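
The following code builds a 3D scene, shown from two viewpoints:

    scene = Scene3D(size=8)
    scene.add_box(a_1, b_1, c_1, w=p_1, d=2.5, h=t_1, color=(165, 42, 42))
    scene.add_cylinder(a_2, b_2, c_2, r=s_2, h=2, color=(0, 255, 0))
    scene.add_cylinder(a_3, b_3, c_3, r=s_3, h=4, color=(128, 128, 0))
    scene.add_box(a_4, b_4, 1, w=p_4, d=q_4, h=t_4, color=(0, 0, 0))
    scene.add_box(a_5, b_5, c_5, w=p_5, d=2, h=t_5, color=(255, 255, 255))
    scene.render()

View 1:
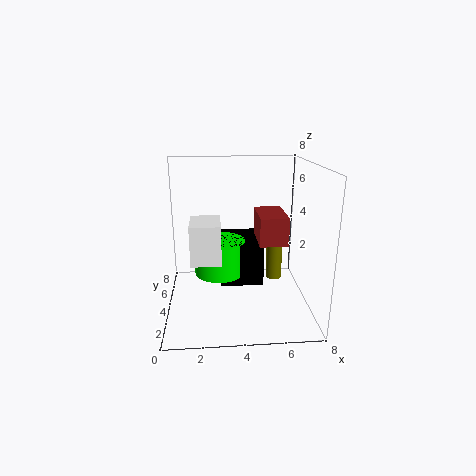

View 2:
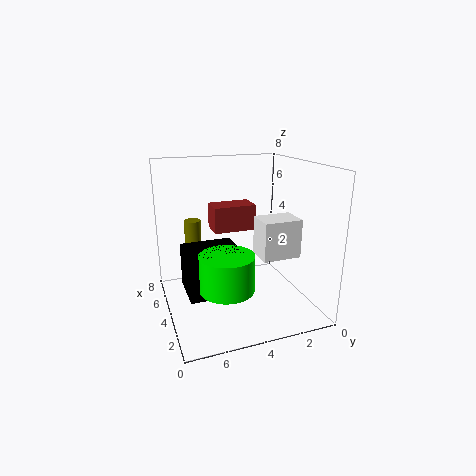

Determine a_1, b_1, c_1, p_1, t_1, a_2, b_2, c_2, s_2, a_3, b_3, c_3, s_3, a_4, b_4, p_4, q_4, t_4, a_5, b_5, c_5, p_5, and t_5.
a_1 = 5
b_1 = 2.5
c_1 = 4
p_1 = 1.5
t_1 = 1.5
a_2 = 3
b_2 = 5
c_2 = 1.5
s_2 = 1.5
a_3 = 6.5
b_3 = 6
c_3 = 0.5
s_3 = 0.5
a_4 = 3
b_4 = 4
p_4 = 2.5
q_4 = 3
t_4 = 2.5
a_5 = 1.5
b_5 = 1.5
c_5 = 3.5
p_5 = 1.5
t_5 = 2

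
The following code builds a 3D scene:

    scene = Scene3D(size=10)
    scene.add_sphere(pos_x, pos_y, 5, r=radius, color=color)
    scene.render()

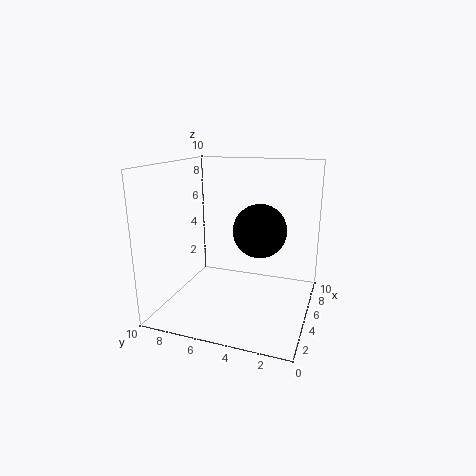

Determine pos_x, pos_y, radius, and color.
pos_x = 7; pos_y = 4; radius = 2; color = 'black'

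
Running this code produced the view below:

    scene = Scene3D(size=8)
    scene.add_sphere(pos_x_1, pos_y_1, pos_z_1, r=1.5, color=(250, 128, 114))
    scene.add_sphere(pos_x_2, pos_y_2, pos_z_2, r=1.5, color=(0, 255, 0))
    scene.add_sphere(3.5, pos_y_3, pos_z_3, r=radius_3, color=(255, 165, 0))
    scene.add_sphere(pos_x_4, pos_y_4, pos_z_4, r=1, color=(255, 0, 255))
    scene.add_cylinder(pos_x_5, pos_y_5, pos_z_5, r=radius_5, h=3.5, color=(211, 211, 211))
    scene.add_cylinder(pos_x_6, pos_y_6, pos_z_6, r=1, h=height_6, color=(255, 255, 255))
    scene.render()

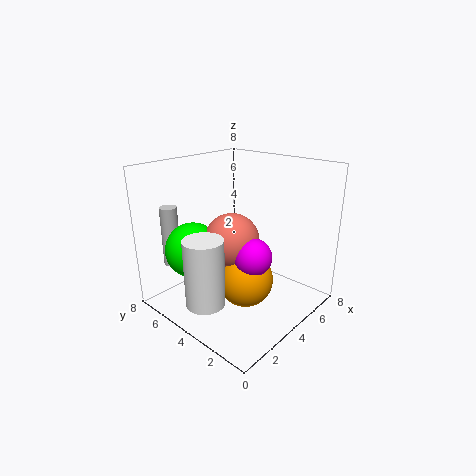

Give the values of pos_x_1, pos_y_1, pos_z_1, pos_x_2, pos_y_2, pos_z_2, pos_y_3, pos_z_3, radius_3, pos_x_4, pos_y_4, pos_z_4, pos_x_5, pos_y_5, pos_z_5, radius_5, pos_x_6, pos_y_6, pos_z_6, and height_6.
pos_x_1 = 3.5; pos_y_1 = 4; pos_z_1 = 4; pos_x_2 = 2; pos_y_2 = 5.5; pos_z_2 = 3.5; pos_y_3 = 3; pos_z_3 = 2; radius_3 = 1.5; pos_x_4 = 3.5; pos_y_4 = 2.5; pos_z_4 = 3.5; pos_x_5 = 2; pos_y_5 = 7.5; pos_z_5 = 2; radius_5 = 0.5; pos_x_6 = 1; pos_y_6 = 3.5; pos_z_6 = 1.5; height_6 = 3.5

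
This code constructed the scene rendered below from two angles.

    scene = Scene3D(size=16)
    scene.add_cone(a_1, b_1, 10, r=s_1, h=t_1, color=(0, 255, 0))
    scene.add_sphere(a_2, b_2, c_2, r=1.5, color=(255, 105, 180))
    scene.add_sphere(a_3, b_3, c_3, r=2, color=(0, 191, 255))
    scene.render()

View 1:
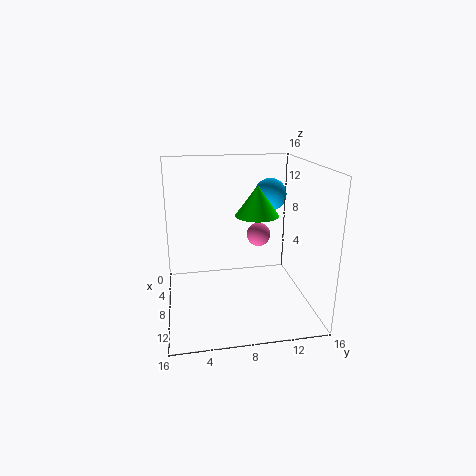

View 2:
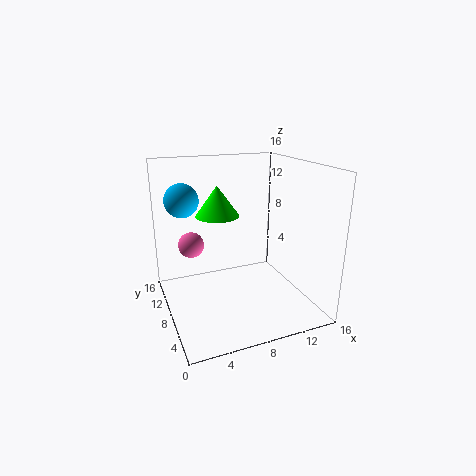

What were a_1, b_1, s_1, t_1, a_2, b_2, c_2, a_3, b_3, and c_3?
a_1 = 6.5; b_1 = 10.5; s_1 = 2.5; t_1 = 3.5; a_2 = 3.5; b_2 = 11.5; c_2 = 6.5; a_3 = 3; b_3 = 13; c_3 = 11.5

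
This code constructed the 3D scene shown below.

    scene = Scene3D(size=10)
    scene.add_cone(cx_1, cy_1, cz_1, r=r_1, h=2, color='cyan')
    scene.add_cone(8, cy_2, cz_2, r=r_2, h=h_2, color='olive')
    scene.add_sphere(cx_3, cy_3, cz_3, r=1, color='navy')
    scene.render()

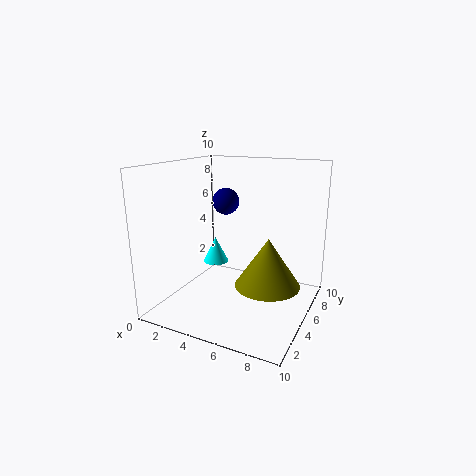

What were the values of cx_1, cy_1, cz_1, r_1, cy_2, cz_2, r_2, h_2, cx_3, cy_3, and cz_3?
cx_1 = 2, cy_1 = 7, cz_1 = 2, r_1 = 1, cy_2 = 3, cz_2 = 3, r_2 = 2, h_2 = 3, cx_3 = 3, cy_3 = 7, cz_3 = 7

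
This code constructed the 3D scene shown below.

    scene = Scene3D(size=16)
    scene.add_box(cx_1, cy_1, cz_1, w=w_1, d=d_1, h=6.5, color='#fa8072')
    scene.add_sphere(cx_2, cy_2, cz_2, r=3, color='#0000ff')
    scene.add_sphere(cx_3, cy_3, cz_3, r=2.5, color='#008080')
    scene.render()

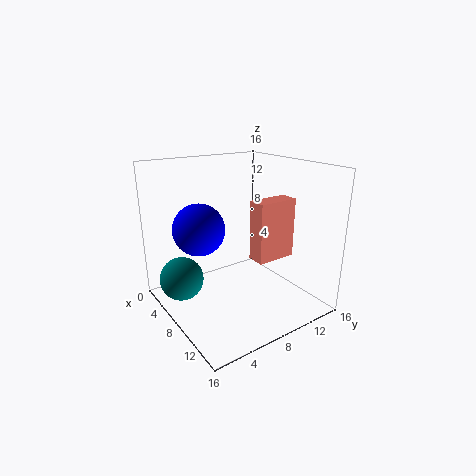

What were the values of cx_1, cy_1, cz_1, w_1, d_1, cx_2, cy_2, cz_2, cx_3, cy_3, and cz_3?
cx_1 = 9.5; cy_1 = 8.5; cz_1 = 6; w_1 = 2; d_1 = 4.5; cx_2 = 4.5; cy_2 = 5; cz_2 = 8.5; cx_3 = 4.5; cy_3 = 2.5; cz_3 = 3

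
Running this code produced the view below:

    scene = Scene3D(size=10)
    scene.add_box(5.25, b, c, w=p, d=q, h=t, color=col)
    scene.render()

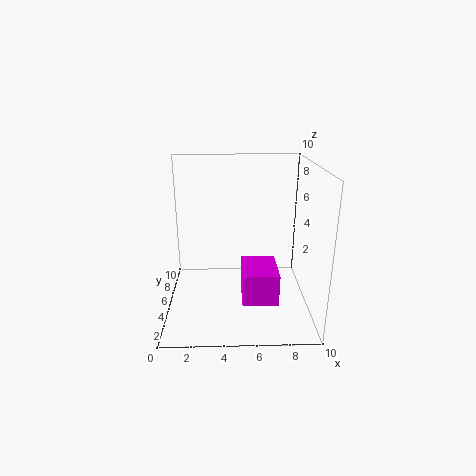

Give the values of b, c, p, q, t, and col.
b = 3
c = 0.75
p = 2.5
q = 3.25
t = 2.25
col = 'magenta'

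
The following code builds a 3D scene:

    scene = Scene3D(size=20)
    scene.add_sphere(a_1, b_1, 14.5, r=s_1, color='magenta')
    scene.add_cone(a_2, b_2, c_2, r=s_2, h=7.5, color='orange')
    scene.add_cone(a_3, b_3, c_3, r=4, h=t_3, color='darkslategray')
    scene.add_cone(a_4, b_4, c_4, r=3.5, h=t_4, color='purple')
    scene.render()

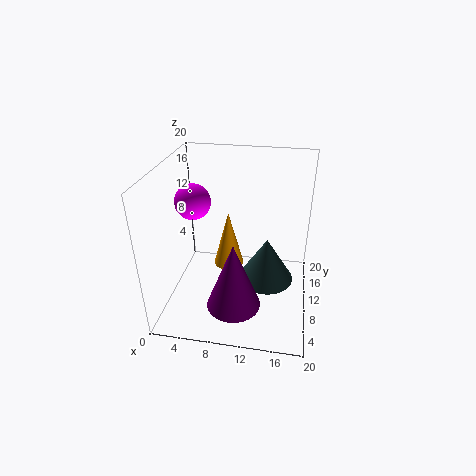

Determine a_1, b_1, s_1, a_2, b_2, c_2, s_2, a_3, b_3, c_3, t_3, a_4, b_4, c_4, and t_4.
a_1 = 3.5; b_1 = 11; s_1 = 2.5; a_2 = 9; b_2 = 8.5; c_2 = 7; s_2 = 2; a_3 = 14; b_3 = 11; c_3 = 3; t_3 = 6.5; a_4 = 10.5; b_4 = 4; c_4 = 3.5; t_4 = 9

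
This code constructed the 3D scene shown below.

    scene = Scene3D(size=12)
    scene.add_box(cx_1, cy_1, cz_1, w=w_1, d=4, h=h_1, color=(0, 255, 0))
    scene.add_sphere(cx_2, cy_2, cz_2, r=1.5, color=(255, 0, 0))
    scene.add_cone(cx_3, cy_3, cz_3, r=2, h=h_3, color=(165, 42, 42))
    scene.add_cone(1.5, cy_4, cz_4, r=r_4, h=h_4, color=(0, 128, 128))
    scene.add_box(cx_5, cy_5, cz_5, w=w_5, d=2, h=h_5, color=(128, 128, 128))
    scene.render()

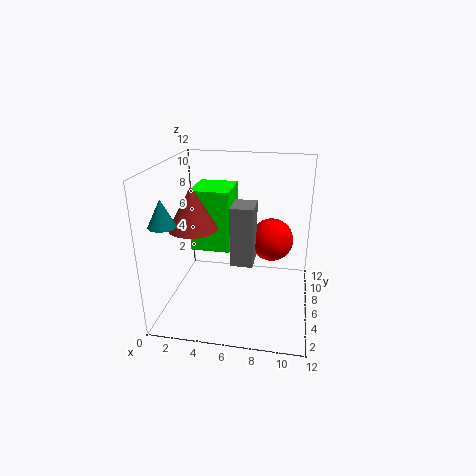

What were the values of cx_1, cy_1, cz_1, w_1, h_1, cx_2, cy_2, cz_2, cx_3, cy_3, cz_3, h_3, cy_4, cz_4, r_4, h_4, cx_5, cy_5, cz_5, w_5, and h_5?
cx_1 = 1.5, cy_1 = 7, cz_1 = 4, w_1 = 3.5, h_1 = 5.5, cx_2 = 9, cy_2 = 3, cz_2 = 7.5, cx_3 = 2.5, cy_3 = 5, cz_3 = 7, h_3 = 3.5, cy_4 = 1.5, cz_4 = 8.5, r_4 = 1, h_4 = 2, cx_5 = 6.5, cy_5 = 0.5, cz_5 = 6.5, w_5 = 1.5, h_5 = 4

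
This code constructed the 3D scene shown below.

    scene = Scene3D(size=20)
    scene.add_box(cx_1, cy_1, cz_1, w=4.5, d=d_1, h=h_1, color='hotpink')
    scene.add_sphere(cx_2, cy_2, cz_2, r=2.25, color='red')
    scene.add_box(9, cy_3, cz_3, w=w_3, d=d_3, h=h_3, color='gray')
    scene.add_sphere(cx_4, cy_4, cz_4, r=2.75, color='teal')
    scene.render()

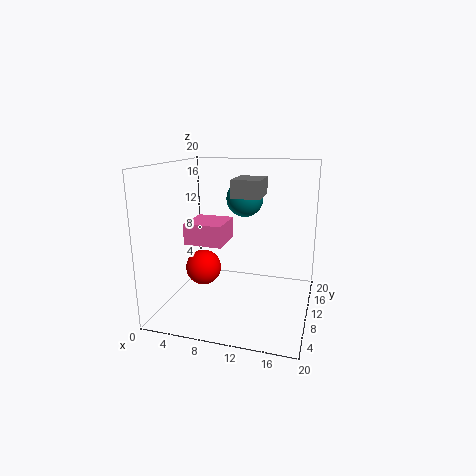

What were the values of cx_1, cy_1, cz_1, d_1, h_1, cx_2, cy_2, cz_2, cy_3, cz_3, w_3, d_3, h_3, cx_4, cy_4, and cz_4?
cx_1 = 6
cy_1 = 1.5
cz_1 = 11.5
d_1 = 4.75
h_1 = 2.5
cx_2 = 6.75
cy_2 = 5.25
cz_2 = 7.25
cy_3 = 9.75
cz_3 = 15.5
w_3 = 4
d_3 = 5
h_3 = 2.5
cx_4 = 9.5
cy_4 = 15.25
cz_4 = 14.5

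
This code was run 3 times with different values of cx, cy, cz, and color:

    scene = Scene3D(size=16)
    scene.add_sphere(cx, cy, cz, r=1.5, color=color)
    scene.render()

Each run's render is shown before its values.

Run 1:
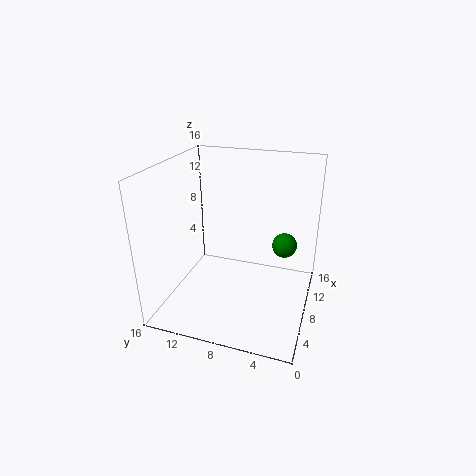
cx = 12.5, cy = 3.5, cz = 5.5, color = 'green'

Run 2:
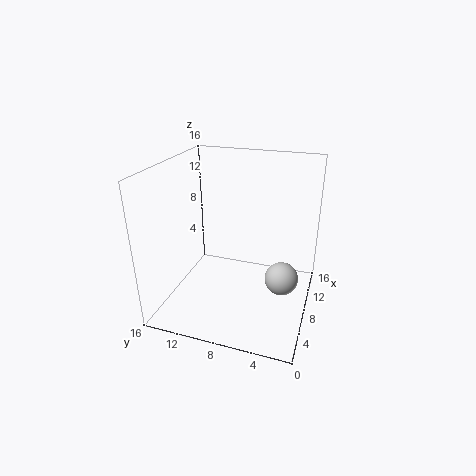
cx = 2.5, cy = 2, cz = 7.5, color = 'lightgray'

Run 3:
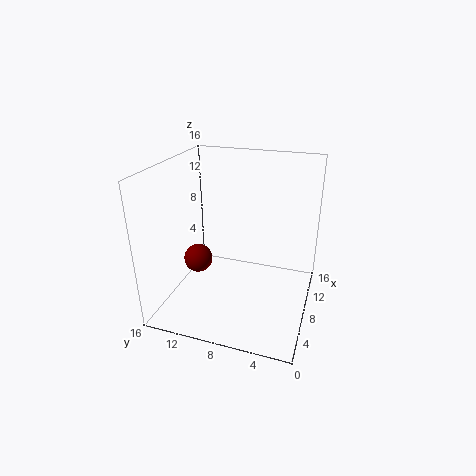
cx = 5, cy = 11.5, cz = 6.5, color = 'maroon'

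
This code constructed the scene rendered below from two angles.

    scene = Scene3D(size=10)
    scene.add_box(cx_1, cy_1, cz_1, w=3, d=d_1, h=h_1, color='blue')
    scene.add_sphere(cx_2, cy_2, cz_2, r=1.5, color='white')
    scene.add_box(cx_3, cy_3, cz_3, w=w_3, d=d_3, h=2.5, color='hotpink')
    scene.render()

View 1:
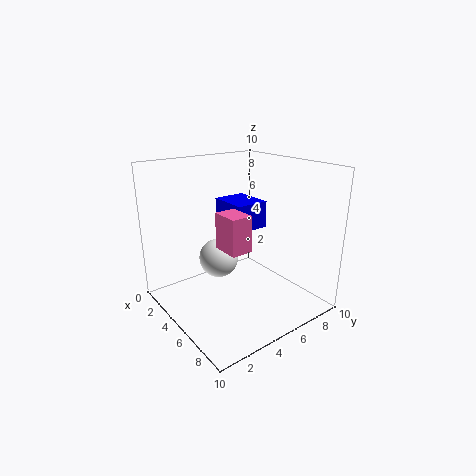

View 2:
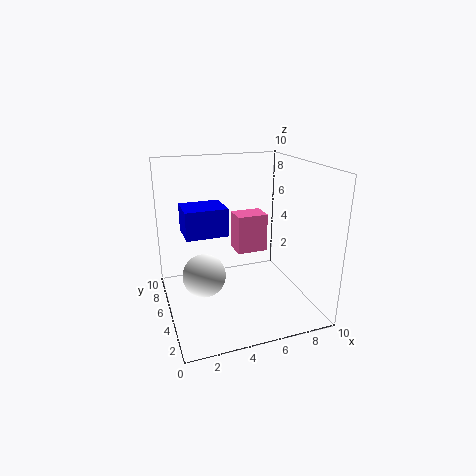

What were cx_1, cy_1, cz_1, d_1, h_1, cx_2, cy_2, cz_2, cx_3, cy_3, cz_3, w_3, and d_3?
cx_1 = 1.5, cy_1 = 5.5, cz_1 = 5, d_1 = 2.5, h_1 = 2, cx_2 = 2.5, cy_2 = 5, cz_2 = 2.5, cx_3 = 4.5, cy_3 = 3.5, cz_3 = 4.5, w_3 = 2, d_3 = 1.5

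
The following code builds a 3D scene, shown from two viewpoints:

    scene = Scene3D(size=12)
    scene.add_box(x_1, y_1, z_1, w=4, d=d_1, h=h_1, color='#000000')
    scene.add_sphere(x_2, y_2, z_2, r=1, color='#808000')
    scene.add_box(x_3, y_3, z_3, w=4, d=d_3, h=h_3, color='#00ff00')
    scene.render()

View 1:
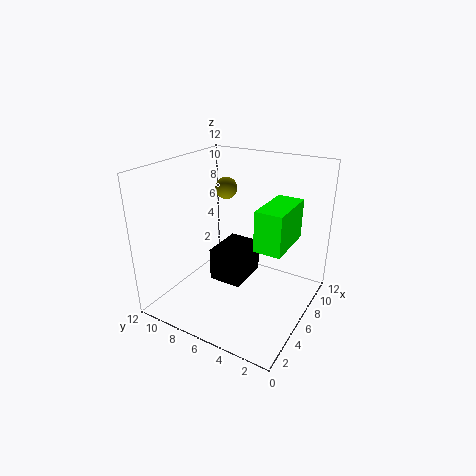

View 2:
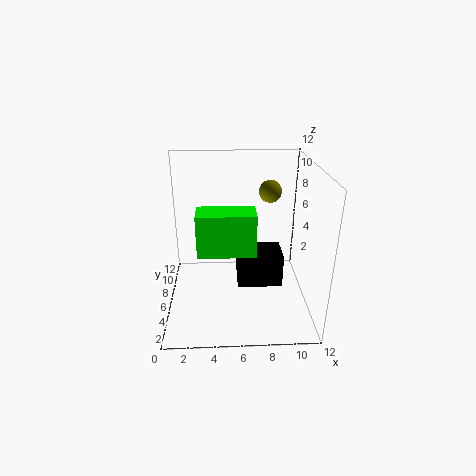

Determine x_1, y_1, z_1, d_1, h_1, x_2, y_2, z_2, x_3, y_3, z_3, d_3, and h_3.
x_1 = 6, y_1 = 6, z_1 = 1, d_1 = 3, h_1 = 3, x_2 = 9, y_2 = 9, z_2 = 9, x_3 = 3, y_3 = 1, z_3 = 7, d_3 = 2, h_3 = 3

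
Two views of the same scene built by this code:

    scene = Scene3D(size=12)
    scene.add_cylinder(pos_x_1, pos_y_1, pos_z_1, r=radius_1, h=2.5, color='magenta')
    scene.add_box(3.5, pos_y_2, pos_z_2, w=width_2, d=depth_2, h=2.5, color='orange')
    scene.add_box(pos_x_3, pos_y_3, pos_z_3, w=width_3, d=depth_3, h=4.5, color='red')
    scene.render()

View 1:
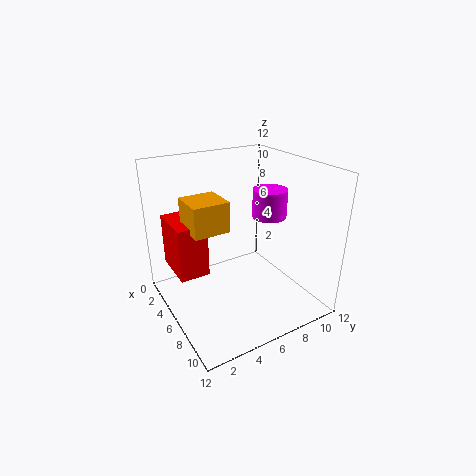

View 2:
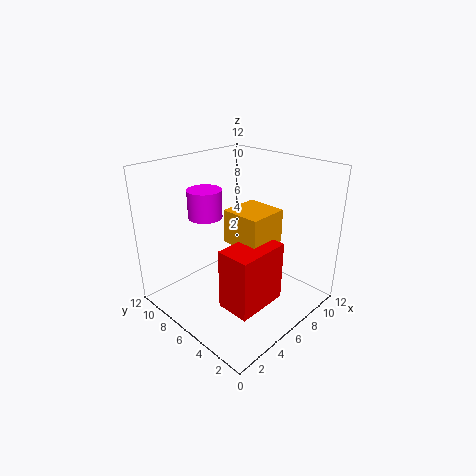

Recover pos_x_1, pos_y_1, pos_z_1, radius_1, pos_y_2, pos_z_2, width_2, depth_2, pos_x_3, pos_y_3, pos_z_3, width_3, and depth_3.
pos_x_1 = 5.5
pos_y_1 = 9.5
pos_z_1 = 7
radius_1 = 1.5
pos_y_2 = 2
pos_z_2 = 7
width_2 = 3
depth_2 = 3
pos_x_3 = 1.5
pos_y_3 = 1
pos_z_3 = 3
width_3 = 4
depth_3 = 2.5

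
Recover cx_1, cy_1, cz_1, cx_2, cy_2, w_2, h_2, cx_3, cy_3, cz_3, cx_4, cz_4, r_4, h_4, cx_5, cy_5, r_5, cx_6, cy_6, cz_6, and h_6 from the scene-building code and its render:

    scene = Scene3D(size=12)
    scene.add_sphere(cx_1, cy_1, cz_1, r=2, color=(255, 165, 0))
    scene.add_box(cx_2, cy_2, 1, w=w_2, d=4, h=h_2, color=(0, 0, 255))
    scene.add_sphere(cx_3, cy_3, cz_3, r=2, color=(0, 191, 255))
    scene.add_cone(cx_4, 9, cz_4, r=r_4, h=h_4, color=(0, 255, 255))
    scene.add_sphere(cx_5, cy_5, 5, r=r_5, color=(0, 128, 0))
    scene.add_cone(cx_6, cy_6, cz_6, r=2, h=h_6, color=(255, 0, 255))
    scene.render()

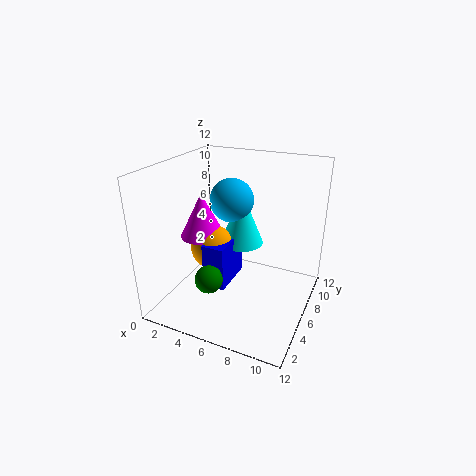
cx_1 = 3, cy_1 = 7, cz_1 = 4, cx_2 = 3, cy_2 = 5, w_2 = 2, h_2 = 4, cx_3 = 4, cy_3 = 9, cz_3 = 8, cx_4 = 5, cz_4 = 4, r_4 = 2, h_4 = 5, cx_5 = 6, cy_5 = 1, r_5 = 1, cx_6 = 2, cy_6 = 7, cz_6 = 5, h_6 = 4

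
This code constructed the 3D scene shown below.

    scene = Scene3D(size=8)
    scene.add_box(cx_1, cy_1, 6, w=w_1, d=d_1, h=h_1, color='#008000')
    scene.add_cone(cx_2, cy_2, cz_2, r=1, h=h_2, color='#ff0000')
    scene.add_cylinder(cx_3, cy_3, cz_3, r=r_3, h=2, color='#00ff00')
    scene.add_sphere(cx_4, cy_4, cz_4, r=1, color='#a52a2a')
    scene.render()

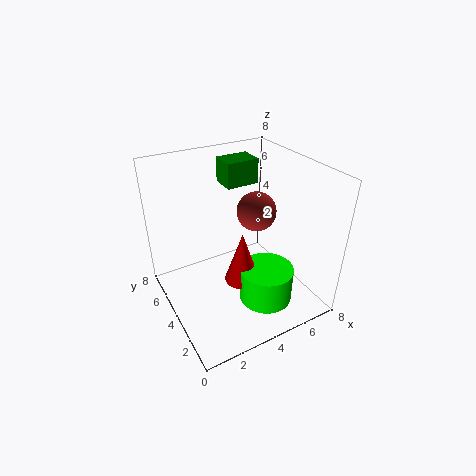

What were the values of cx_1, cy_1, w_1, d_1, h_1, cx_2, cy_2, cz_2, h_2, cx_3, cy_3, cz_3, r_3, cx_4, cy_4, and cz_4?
cx_1 = 4.5, cy_1 = 6, w_1 = 2, d_1 = 1.5, h_1 = 1.5, cx_2 = 4, cy_2 = 3.5, cz_2 = 1.5, h_2 = 3, cx_3 = 5, cy_3 = 2.5, cz_3 = 0.5, r_3 = 1.5, cx_4 = 4.5, cy_4 = 3, cz_4 = 6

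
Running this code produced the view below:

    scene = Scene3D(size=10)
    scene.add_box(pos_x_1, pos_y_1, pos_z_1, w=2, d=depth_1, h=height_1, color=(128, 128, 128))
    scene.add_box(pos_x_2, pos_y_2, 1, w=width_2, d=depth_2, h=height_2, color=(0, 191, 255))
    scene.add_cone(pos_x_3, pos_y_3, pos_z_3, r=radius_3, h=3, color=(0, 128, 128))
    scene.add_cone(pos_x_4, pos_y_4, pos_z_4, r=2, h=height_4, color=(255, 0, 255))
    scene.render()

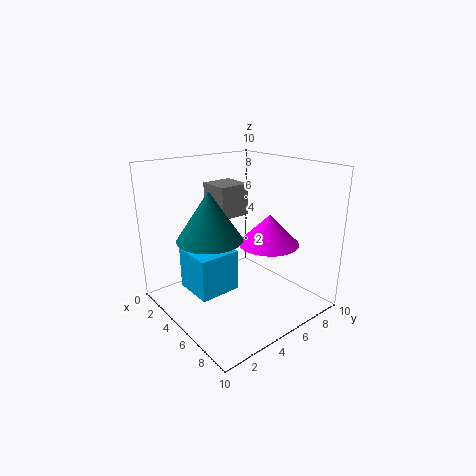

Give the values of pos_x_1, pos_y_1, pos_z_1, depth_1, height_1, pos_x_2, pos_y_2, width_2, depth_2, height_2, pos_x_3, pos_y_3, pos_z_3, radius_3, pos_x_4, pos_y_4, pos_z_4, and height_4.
pos_x_1 = 4
pos_y_1 = 3
pos_z_1 = 7
depth_1 = 2
height_1 = 2
pos_x_2 = 2
pos_y_2 = 2
width_2 = 3
depth_2 = 3
height_2 = 3
pos_x_3 = 6
pos_y_3 = 2
pos_z_3 = 6
radius_3 = 2
pos_x_4 = 7
pos_y_4 = 6
pos_z_4 = 5
height_4 = 2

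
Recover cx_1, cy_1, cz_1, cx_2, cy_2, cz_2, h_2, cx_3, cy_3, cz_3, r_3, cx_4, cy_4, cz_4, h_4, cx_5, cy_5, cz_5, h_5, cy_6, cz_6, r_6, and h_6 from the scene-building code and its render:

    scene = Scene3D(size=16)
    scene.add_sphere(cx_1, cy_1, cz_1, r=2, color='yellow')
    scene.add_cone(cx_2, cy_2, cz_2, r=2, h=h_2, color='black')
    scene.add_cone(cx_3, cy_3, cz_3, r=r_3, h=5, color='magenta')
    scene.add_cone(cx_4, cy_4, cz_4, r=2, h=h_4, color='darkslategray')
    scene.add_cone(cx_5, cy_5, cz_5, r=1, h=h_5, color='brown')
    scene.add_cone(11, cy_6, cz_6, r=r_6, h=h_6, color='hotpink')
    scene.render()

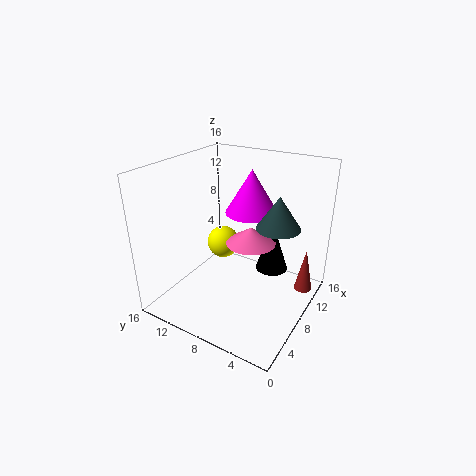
cx_1 = 11, cy_1 = 12, cz_1 = 5, cx_2 = 13, cy_2 = 6, cz_2 = 2, h_2 = 6, cx_3 = 11, cy_3 = 8, cz_3 = 10, r_3 = 3, cx_4 = 5, cy_4 = 2, cz_4 = 12, h_4 = 3, cx_5 = 11, cy_5 = 1, cz_5 = 2, h_5 = 5, cy_6 = 8, cz_6 = 6, r_6 = 3, h_6 = 2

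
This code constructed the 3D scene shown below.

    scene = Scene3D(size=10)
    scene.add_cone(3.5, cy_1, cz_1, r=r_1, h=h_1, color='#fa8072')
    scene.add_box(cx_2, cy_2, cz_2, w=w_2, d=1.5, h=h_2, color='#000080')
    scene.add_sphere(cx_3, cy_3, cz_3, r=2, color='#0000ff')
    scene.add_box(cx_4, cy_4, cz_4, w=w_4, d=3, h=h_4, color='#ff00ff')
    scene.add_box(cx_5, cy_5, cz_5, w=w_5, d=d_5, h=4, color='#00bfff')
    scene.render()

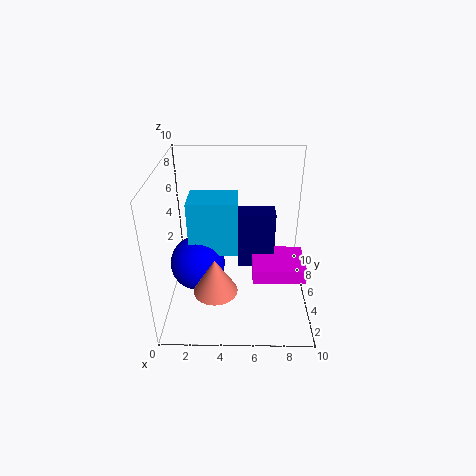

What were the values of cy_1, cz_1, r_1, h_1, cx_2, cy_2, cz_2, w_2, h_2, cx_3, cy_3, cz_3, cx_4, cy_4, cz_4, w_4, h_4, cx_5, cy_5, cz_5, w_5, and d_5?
cy_1 = 3; cz_1 = 2; r_1 = 1.5; h_1 = 2.5; cx_2 = 5; cy_2 = 4.5; cz_2 = 3; w_2 = 2.5; h_2 = 4; cx_3 = 2; cy_3 = 5.5; cz_3 = 2.5; cx_4 = 6; cy_4 = 2.5; cz_4 = 3; w_4 = 3.5; h_4 = 1; cx_5 = 1.5; cy_5 = 5; cz_5 = 3.5; w_5 = 3.5; d_5 = 2.5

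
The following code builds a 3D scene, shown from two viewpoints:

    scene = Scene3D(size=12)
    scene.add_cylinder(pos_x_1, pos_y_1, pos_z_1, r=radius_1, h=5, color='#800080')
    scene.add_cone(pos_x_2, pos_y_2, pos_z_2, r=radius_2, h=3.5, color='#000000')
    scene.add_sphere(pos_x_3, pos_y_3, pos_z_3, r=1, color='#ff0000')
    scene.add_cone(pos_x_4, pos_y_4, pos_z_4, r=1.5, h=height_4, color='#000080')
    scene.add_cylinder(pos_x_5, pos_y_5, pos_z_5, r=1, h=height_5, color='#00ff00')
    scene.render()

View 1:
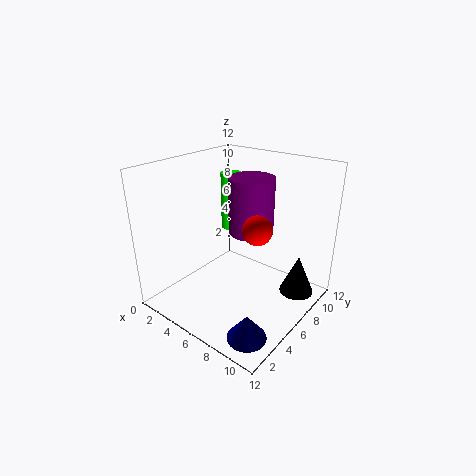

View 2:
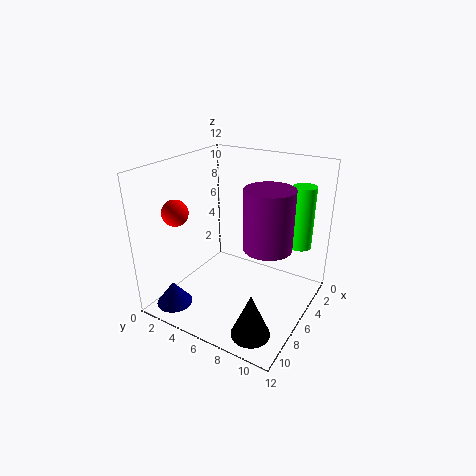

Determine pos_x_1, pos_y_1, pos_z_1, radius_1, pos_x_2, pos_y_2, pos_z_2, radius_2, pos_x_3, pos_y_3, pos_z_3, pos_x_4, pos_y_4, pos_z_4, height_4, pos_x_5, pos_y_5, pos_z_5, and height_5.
pos_x_1 = 5.5, pos_y_1 = 8.5, pos_z_1 = 5.5, radius_1 = 2, pos_x_2 = 10, pos_y_2 = 9.5, pos_z_2 = 0.5, radius_2 = 1.5, pos_x_3 = 10, pos_y_3 = 3, pos_z_3 = 9, pos_x_4 = 10, pos_y_4 = 2, pos_z_4 = 0.5, height_4 = 2, pos_x_5 = 2, pos_y_5 = 10, pos_z_5 = 4.5, height_5 = 5.5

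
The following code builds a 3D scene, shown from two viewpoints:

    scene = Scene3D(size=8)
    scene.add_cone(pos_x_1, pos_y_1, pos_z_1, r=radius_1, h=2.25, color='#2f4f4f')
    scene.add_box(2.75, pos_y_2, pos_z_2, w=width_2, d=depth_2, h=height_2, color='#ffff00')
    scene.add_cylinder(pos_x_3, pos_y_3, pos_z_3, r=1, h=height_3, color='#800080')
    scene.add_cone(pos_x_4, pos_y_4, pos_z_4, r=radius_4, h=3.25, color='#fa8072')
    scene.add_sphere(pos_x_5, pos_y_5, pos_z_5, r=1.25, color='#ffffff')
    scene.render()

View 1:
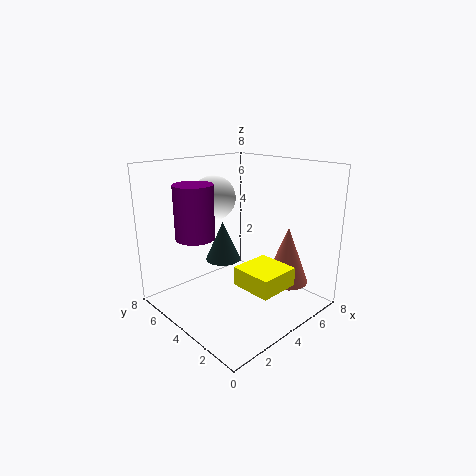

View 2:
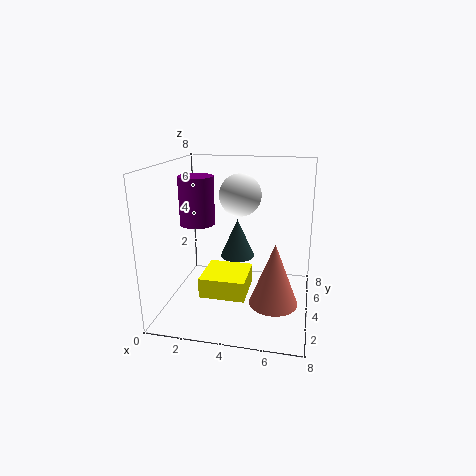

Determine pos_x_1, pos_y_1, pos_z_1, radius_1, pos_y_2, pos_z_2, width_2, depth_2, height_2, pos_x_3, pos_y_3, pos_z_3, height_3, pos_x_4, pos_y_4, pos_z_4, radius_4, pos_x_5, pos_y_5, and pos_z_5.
pos_x_1 = 3.75; pos_y_1 = 5; pos_z_1 = 2.5; radius_1 = 1; pos_y_2 = 0.75; pos_z_2 = 2; width_2 = 2.25; depth_2 = 2.25; height_2 = 1; pos_x_3 = 1.5; pos_y_3 = 4.5; pos_z_3 = 4.5; height_3 = 2.75; pos_x_4 = 6.25; pos_y_4 = 2.25; pos_z_4 = 1.25; radius_4 = 1.25; pos_x_5 = 3.75; pos_y_5 = 5.75; pos_z_5 = 6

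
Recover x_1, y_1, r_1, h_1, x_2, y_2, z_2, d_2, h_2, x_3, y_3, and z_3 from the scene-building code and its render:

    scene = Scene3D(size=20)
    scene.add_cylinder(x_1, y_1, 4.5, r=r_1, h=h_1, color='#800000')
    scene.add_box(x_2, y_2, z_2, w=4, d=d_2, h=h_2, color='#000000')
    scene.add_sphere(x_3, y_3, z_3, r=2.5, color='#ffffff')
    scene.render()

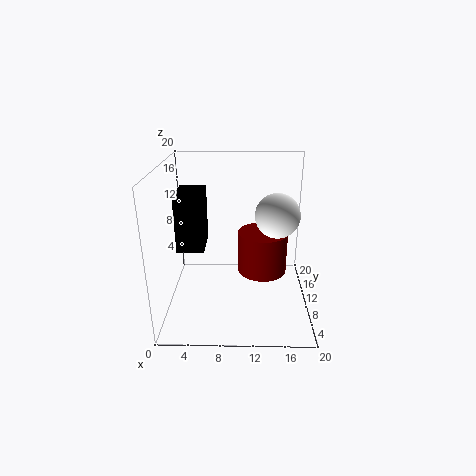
x_1 = 13.5
y_1 = 11
r_1 = 3.5
h_1 = 6
x_2 = 1
y_2 = 11
z_2 = 7
d_2 = 6
h_2 = 8.5
x_3 = 14.5
y_3 = 3
z_3 = 16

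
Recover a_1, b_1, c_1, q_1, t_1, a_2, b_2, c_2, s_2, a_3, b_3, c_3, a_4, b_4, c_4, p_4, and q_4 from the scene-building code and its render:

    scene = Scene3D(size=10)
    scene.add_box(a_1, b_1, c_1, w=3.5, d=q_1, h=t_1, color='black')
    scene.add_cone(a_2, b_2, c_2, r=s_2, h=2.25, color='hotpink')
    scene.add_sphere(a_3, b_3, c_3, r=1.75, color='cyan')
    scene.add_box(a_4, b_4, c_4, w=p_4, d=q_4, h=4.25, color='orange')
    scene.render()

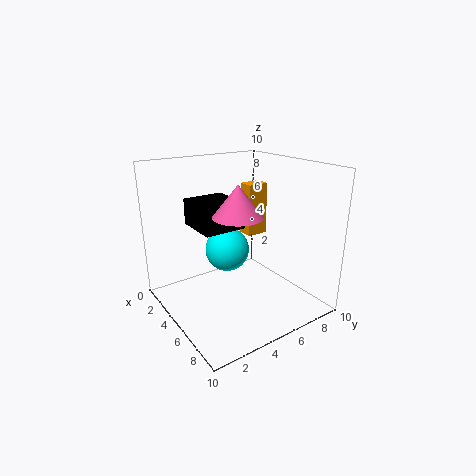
a_1 = 0.25
b_1 = 3.25
c_1 = 5
q_1 = 3.25
t_1 = 2
a_2 = 5
b_2 = 5
c_2 = 6.5
s_2 = 1.75
a_3 = 2
b_3 = 6
c_3 = 2.75
a_4 = 1
b_4 = 8
c_4 = 3.5
p_4 = 1.25
q_4 = 1.75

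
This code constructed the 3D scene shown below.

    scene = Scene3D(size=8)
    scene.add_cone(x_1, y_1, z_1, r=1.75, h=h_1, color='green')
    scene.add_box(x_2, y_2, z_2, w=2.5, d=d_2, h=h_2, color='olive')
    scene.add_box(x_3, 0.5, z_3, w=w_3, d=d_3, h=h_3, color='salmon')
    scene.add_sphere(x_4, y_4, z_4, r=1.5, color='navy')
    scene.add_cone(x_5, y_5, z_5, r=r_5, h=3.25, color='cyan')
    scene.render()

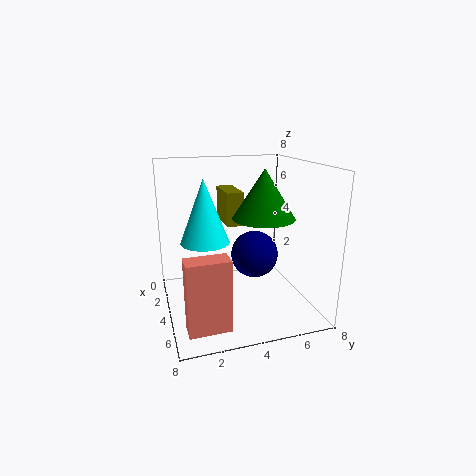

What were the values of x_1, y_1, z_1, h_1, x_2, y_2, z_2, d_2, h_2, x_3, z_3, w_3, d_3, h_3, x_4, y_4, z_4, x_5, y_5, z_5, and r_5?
x_1 = 4; y_1 = 5.5; z_1 = 5; h_1 = 2.75; x_2 = 0.25; y_2 = 3.75; z_2 = 4.25; d_2 = 1; h_2 = 2; x_3 = 7; z_3 = 1; w_3 = 1; d_3 = 2; h_3 = 3.5; x_4 = 2; y_4 = 5.75; z_4 = 2; x_5 = 4.75; y_5 = 2; z_5 = 4.25; r_5 = 1.25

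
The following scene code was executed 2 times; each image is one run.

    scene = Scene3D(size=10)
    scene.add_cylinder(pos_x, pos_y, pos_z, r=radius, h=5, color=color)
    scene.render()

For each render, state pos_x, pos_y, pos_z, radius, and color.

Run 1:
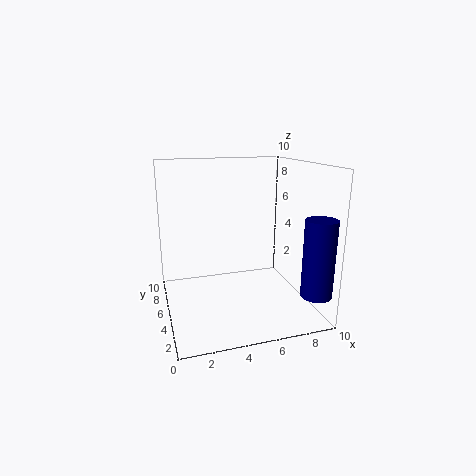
pos_x = 9, pos_y = 1, pos_z = 2, radius = 1, color = 'navy'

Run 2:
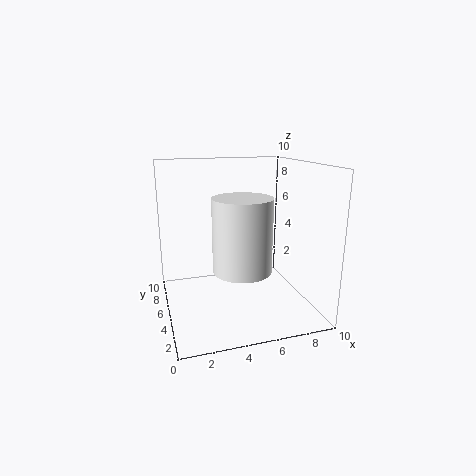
pos_x = 5, pos_y = 4, pos_z = 3, radius = 2, color = 'white'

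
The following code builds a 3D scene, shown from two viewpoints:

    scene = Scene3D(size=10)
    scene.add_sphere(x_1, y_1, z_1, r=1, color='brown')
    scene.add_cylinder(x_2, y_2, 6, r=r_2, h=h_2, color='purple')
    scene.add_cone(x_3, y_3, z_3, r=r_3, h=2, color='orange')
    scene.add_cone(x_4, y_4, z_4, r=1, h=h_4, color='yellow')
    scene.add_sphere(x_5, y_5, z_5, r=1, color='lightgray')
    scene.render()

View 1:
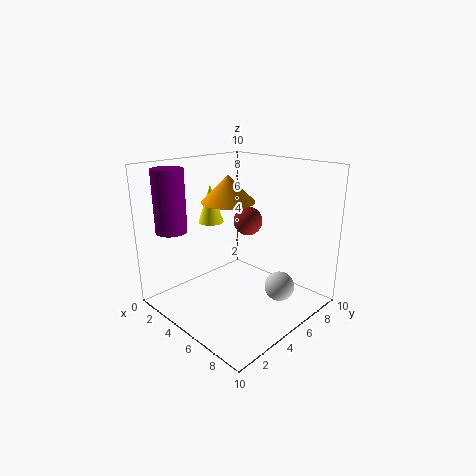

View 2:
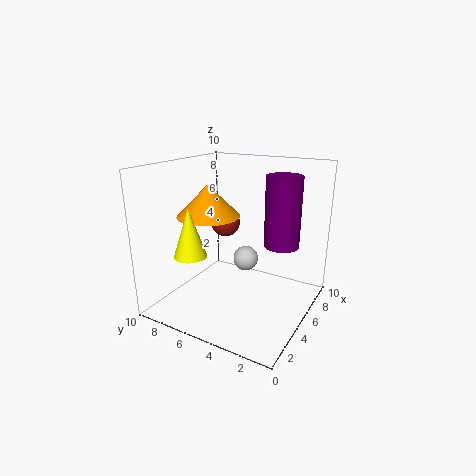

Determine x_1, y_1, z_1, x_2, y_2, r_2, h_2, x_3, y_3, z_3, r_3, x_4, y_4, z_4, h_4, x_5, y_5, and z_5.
x_1 = 5, y_1 = 6, z_1 = 6, x_2 = 3, y_2 = 1, r_2 = 1, h_2 = 4, x_3 = 3, y_3 = 6, z_3 = 7, r_3 = 2, x_4 = 1, y_4 = 6, z_4 = 5, h_4 = 3, x_5 = 8, y_5 = 6, z_5 = 2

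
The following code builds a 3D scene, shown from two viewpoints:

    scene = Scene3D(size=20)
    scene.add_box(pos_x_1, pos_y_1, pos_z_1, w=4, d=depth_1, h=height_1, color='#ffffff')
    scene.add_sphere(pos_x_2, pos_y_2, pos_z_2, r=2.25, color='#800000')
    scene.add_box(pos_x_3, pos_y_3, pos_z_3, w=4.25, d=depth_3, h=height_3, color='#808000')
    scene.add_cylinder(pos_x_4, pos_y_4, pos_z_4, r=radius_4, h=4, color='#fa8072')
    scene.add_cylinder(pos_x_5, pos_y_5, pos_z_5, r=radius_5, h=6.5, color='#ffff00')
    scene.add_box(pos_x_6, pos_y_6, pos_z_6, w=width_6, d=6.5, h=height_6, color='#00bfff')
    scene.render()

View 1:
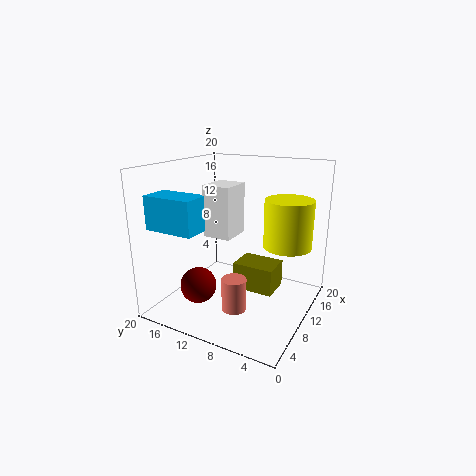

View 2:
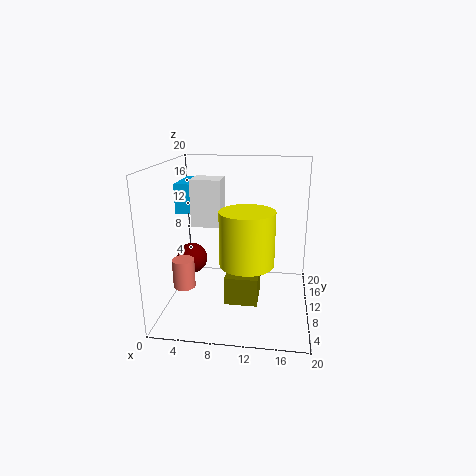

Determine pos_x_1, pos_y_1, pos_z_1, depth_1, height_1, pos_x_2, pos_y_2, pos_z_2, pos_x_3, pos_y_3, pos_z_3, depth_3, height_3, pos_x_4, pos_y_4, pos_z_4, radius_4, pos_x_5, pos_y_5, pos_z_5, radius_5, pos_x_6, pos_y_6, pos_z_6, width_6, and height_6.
pos_x_1 = 4; pos_y_1 = 8; pos_z_1 = 12; depth_1 = 3.5; height_1 = 6.25; pos_x_2 = 2.75; pos_y_2 = 11.75; pos_z_2 = 5.75; pos_x_3 = 9; pos_y_3 = 4.5; pos_z_3 = 2.75; depth_3 = 5.75; height_3 = 3.75; pos_x_4 = 3; pos_y_4 = 6.75; pos_z_4 = 3.75; radius_4 = 1.5; pos_x_5 = 12; pos_y_5 = 3.5; pos_z_5 = 9.25; radius_5 = 3.25; pos_x_6 = 0.75; pos_y_6 = 11.25; pos_z_6 = 12.75; width_6 = 3.75; height_6 = 4.25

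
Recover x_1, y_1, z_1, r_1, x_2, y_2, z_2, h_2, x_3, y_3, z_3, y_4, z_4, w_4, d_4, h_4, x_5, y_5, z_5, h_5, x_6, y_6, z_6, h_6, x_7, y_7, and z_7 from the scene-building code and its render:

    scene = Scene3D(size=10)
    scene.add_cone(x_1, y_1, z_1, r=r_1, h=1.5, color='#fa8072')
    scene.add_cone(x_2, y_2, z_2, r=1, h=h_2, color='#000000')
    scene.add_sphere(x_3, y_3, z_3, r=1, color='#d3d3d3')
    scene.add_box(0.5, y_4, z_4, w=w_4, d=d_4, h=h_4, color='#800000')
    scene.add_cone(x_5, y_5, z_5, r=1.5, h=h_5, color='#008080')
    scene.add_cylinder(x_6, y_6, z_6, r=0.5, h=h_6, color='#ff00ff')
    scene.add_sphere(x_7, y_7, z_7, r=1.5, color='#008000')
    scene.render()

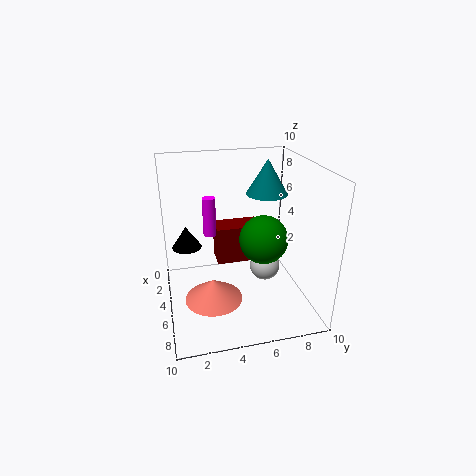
x_1 = 6, y_1 = 3, z_1 = 1, r_1 = 2, x_2 = 4.5, y_2 = 1.5, z_2 = 4.5, h_2 = 1.5, x_3 = 6.5, y_3 = 6.5, z_3 = 3.5, y_4 = 4, z_4 = 1.5, w_4 = 2, d_4 = 3.5, h_4 = 3, x_5 = 3.5, y_5 = 7.5, z_5 = 7.5, h_5 = 2.5, x_6 = 2, y_6 = 3.5, z_6 = 4, h_6 = 3, x_7 = 7.5, y_7 = 6, z_7 = 6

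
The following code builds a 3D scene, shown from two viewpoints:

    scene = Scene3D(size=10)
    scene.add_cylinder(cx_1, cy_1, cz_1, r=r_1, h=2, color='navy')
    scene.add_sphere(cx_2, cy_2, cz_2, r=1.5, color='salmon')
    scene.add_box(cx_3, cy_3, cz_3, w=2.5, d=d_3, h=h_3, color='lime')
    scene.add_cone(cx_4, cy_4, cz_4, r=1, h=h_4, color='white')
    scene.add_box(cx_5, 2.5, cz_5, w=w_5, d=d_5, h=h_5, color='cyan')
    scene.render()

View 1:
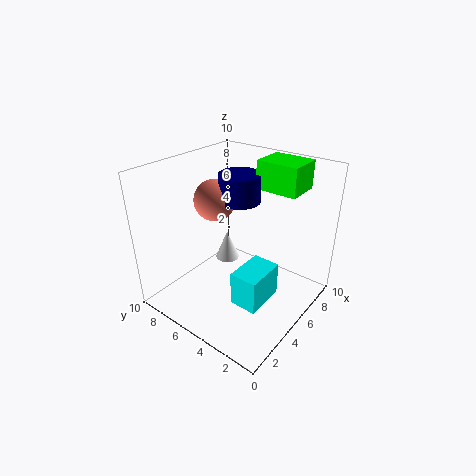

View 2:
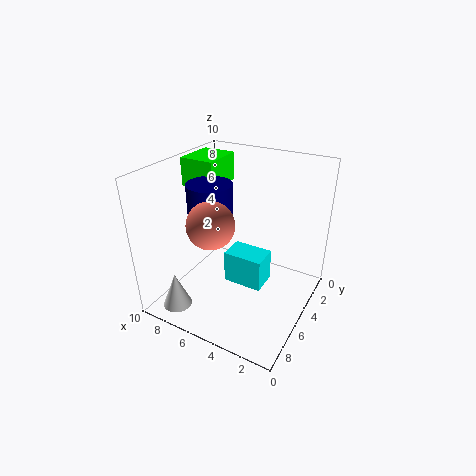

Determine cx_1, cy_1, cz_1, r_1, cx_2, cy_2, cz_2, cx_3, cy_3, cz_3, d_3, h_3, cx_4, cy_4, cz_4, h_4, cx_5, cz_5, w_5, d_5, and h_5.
cx_1 = 6.5, cy_1 = 6, cz_1 = 7, r_1 = 1.5, cx_2 = 5.5, cy_2 = 7.5, cz_2 = 7, cx_3 = 7, cy_3 = 2, cz_3 = 8, d_3 = 3, h_3 = 2, cx_4 = 8, cy_4 = 8.5, cz_4 = 0.5, h_4 = 2.5, cx_5 = 3.5, cz_5 = 0.5, w_5 = 3, d_5 = 2, h_5 = 2.5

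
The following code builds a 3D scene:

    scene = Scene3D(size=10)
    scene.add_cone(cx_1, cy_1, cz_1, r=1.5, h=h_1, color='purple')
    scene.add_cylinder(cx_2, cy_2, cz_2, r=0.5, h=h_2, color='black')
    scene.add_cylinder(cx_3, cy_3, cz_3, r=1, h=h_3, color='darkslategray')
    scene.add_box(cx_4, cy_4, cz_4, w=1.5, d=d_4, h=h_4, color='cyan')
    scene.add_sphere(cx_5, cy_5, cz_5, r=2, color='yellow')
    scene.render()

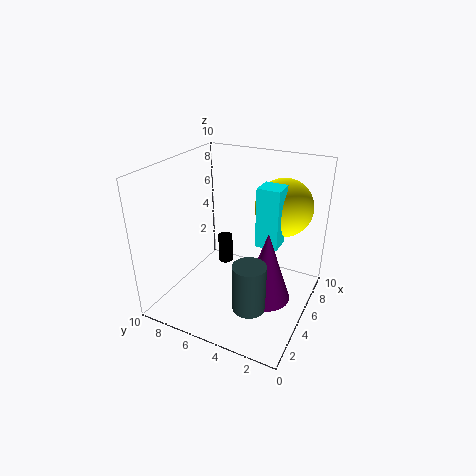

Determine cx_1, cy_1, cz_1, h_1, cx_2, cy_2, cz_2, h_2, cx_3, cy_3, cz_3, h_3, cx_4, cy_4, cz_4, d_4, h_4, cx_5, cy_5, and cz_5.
cx_1 = 3
cy_1 = 2
cz_1 = 2.5
h_1 = 4.5
cx_2 = 5
cy_2 = 6
cz_2 = 3
h_2 = 2
cx_3 = 1.5
cy_3 = 2.5
cz_3 = 2.5
h_3 = 3
cx_4 = 4.5
cy_4 = 2
cz_4 = 5
d_4 = 1.5
h_4 = 4
cx_5 = 7
cy_5 = 2.5
cz_5 = 7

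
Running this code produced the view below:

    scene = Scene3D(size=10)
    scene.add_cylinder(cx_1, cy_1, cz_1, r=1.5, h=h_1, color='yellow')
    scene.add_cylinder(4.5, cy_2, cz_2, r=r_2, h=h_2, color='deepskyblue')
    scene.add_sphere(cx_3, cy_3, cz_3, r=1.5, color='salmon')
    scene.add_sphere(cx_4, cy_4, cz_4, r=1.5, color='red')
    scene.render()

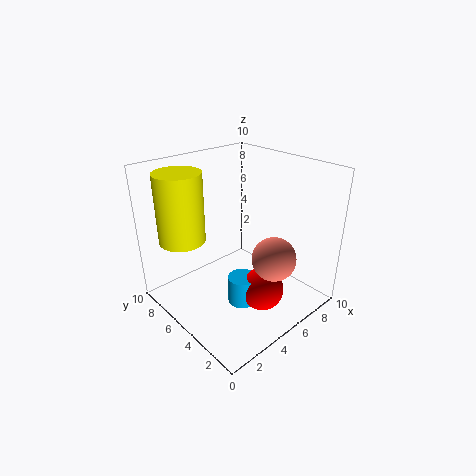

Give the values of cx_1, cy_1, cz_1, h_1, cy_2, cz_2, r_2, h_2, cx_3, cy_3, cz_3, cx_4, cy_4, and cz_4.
cx_1 = 1.5
cy_1 = 6.5
cz_1 = 5.5
h_1 = 4.5
cy_2 = 4
cz_2 = 0.5
r_2 = 1
h_2 = 2
cx_3 = 6
cy_3 = 2.5
cz_3 = 4
cx_4 = 5.5
cy_4 = 3
cz_4 = 1.5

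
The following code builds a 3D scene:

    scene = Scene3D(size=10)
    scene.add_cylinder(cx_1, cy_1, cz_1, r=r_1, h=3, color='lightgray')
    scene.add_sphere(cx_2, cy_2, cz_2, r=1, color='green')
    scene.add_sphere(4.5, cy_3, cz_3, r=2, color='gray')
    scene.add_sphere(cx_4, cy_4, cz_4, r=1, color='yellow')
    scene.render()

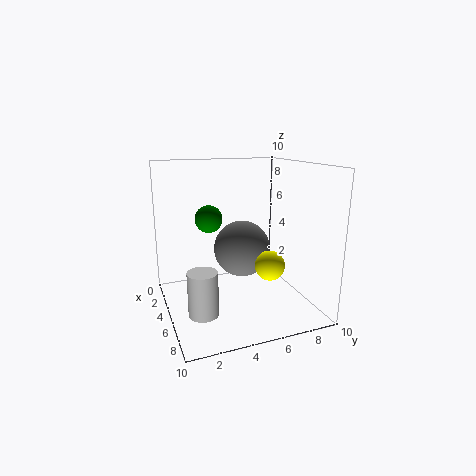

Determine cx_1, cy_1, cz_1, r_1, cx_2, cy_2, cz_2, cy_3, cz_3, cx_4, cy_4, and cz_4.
cx_1 = 6.5
cy_1 = 2
cz_1 = 0.5
r_1 = 1
cx_2 = 3
cy_2 = 3.5
cz_2 = 6
cy_3 = 5.5
cz_3 = 4
cx_4 = 7
cy_4 = 6.5
cz_4 = 3.5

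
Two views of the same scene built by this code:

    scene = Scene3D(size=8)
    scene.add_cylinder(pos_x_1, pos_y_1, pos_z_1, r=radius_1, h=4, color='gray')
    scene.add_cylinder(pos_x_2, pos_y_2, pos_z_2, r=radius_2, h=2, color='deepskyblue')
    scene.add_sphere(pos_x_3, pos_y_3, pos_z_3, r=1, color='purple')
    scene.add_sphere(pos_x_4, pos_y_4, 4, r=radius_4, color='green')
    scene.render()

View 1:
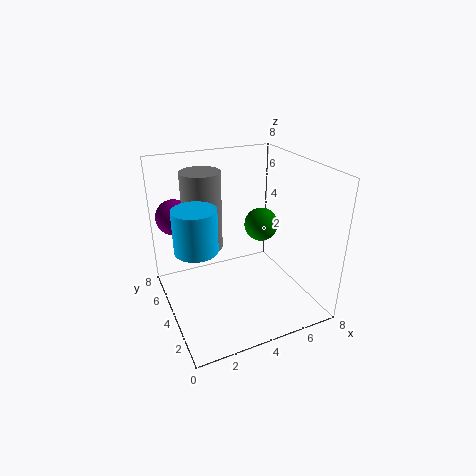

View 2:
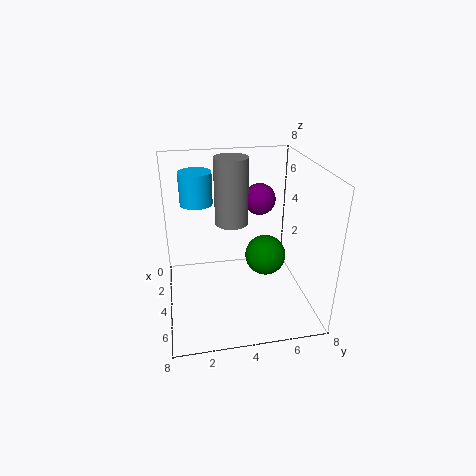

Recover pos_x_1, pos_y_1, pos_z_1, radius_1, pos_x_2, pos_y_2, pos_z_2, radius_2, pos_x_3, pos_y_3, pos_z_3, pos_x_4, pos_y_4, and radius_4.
pos_x_1 = 2
pos_y_1 = 4
pos_z_1 = 4
radius_1 = 1
pos_x_2 = 1
pos_y_2 = 2
pos_z_2 = 5
radius_2 = 1
pos_x_3 = 1
pos_y_3 = 6
pos_z_3 = 5
pos_x_4 = 6
pos_y_4 = 5
radius_4 = 1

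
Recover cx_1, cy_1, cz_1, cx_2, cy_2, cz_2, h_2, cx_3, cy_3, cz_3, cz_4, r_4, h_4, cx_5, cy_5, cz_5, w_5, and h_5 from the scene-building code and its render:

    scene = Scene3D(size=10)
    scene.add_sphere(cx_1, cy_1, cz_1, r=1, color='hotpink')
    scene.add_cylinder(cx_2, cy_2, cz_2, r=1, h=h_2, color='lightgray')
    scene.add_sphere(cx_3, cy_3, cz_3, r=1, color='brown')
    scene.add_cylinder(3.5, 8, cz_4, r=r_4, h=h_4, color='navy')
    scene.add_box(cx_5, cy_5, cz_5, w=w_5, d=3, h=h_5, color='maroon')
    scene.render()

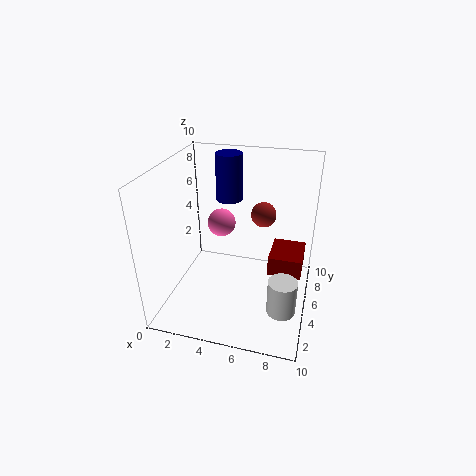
cx_1 = 3.5
cy_1 = 6
cz_1 = 5.5
cx_2 = 8.5
cy_2 = 3.5
cz_2 = 0.5
h_2 = 2.5
cx_3 = 6
cy_3 = 9
cz_3 = 5
cz_4 = 6.5
r_4 = 1
h_4 = 3.5
cx_5 = 7
cy_5 = 6
cz_5 = 1.5
w_5 = 2.5
h_5 = 1.5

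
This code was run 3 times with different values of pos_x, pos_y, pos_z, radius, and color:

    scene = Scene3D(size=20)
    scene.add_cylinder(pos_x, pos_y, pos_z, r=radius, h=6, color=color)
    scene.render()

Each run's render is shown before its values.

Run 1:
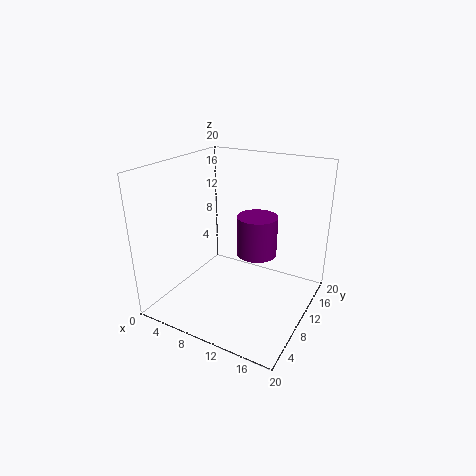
pos_x = 11; pos_y = 14; pos_z = 6; radius = 3; color = 'purple'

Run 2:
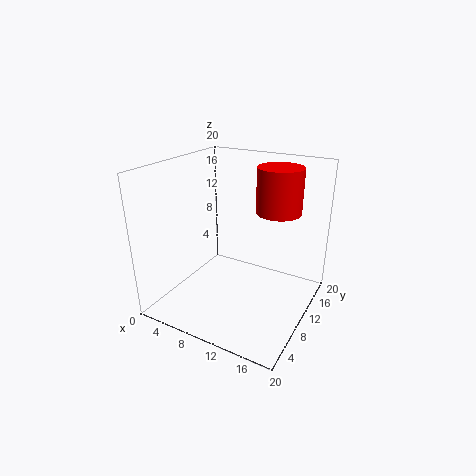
pos_x = 15; pos_y = 12; pos_z = 14; radius = 3; color = 'red'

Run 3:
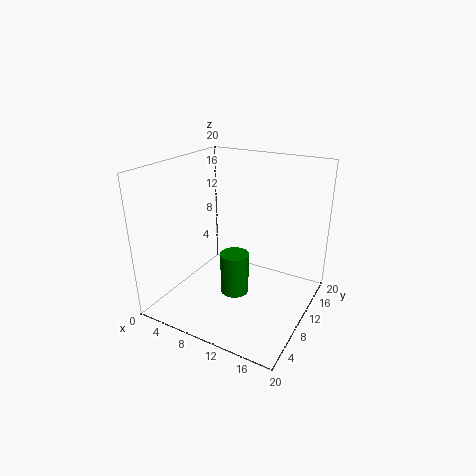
pos_x = 10; pos_y = 9; pos_z = 2; radius = 2; color = 'green'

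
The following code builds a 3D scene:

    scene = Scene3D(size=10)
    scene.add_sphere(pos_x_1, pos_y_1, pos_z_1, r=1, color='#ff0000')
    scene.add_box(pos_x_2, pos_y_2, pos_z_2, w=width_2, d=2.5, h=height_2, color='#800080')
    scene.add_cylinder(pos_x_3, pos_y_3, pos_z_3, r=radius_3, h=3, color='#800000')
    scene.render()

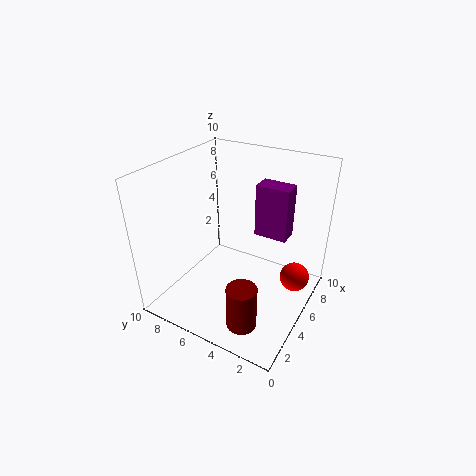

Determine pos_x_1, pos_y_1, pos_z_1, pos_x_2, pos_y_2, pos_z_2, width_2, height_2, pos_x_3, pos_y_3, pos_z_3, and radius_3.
pos_x_1 = 6, pos_y_1 = 1, pos_z_1 = 2.5, pos_x_2 = 7.5, pos_y_2 = 2.5, pos_z_2 = 4, width_2 = 1.5, height_2 = 4, pos_x_3 = 2, pos_y_3 = 3, pos_z_3 = 0.5, radius_3 = 1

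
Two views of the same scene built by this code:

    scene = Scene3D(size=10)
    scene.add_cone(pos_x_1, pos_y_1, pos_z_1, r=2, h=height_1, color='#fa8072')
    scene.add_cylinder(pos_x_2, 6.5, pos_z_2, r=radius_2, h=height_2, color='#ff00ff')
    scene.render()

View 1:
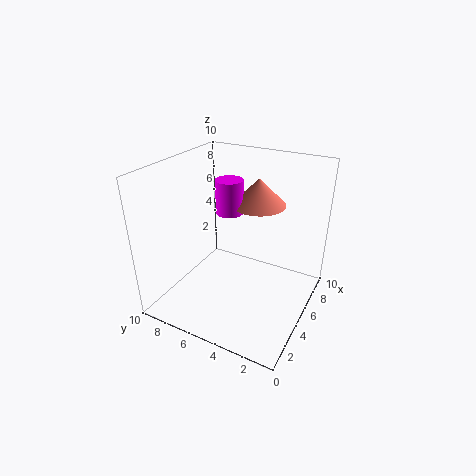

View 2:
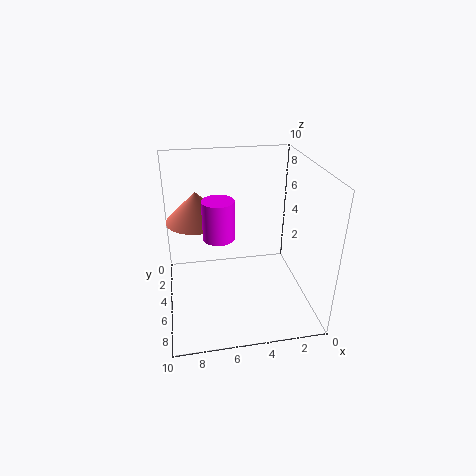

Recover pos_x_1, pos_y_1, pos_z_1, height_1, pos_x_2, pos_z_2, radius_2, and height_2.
pos_x_1 = 7.75, pos_y_1 = 4.75, pos_z_1 = 6.5, height_1 = 2, pos_x_2 = 6.5, pos_z_2 = 6, radius_2 = 1, height_2 = 2.5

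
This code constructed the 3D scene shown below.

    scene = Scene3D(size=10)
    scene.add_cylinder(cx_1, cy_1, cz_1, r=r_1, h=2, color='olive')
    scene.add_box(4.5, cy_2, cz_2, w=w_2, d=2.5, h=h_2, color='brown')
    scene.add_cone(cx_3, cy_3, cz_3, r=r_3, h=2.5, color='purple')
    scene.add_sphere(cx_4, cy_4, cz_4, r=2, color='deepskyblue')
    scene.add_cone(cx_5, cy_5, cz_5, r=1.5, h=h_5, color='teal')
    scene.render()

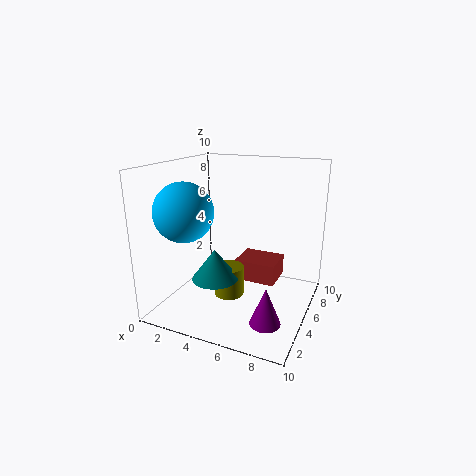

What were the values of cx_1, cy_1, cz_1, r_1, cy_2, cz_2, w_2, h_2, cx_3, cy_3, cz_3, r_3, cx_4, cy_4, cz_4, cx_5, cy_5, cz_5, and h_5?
cx_1 = 5; cy_1 = 3.5; cz_1 = 1.5; r_1 = 1; cy_2 = 5.5; cz_2 = 1.5; w_2 = 3; h_2 = 1.5; cx_3 = 8; cy_3 = 2.5; cz_3 = 0.5; r_3 = 1; cx_4 = 2; cy_4 = 3; cz_4 = 7; cx_5 = 4.5; cy_5 = 2.5; cz_5 = 3; h_5 = 2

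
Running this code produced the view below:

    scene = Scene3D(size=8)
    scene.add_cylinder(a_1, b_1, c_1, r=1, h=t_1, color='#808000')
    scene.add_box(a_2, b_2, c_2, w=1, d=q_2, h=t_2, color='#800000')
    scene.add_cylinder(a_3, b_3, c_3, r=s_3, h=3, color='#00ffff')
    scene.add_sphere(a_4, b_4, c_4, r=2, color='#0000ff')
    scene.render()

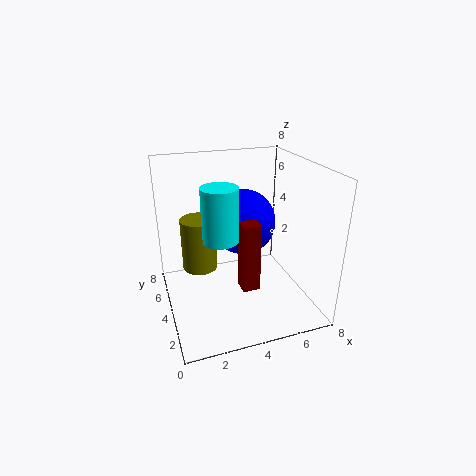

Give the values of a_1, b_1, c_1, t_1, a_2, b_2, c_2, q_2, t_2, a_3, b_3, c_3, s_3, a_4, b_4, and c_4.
a_1 = 2, b_1 = 5, c_1 = 2, t_1 = 3, a_2 = 4, b_2 = 3, c_2 = 1, q_2 = 1, t_2 = 4, a_3 = 3, b_3 = 4, c_3 = 4, s_3 = 1, a_4 = 5, b_4 = 6, c_4 = 4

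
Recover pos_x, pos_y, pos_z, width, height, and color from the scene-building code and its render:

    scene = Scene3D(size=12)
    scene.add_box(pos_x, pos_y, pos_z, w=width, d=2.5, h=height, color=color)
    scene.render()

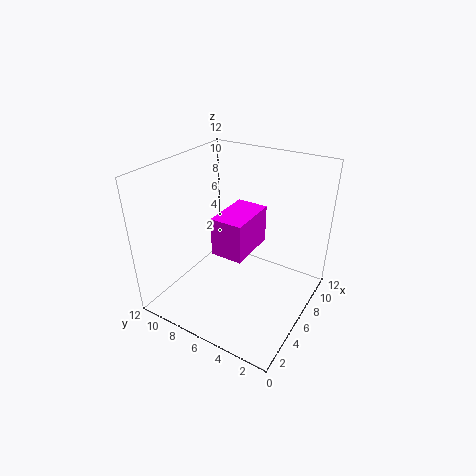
pos_x = 3; pos_y = 4; pos_z = 6; width = 4; height = 3; color = 'magenta'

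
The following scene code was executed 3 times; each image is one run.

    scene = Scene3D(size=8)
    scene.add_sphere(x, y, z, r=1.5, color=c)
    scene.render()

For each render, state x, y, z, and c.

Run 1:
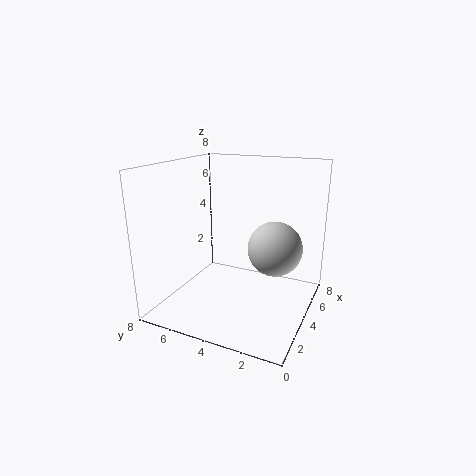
x = 4.5
y = 2
z = 3.5
c = 'lightgray'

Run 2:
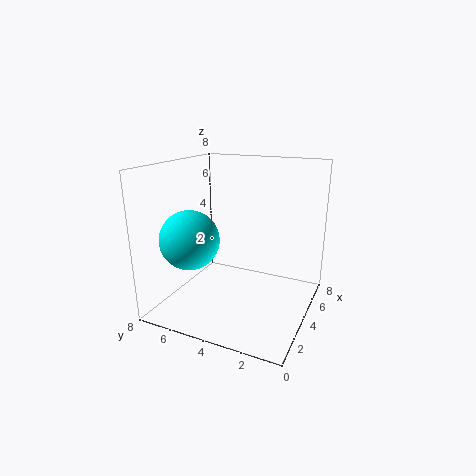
x = 1.5
y = 5.5
z = 4.5
c = 'cyan'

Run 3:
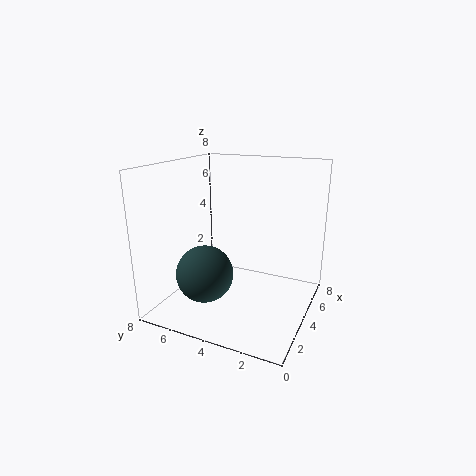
x = 2
y = 5
z = 2.5
c = 'darkslategray'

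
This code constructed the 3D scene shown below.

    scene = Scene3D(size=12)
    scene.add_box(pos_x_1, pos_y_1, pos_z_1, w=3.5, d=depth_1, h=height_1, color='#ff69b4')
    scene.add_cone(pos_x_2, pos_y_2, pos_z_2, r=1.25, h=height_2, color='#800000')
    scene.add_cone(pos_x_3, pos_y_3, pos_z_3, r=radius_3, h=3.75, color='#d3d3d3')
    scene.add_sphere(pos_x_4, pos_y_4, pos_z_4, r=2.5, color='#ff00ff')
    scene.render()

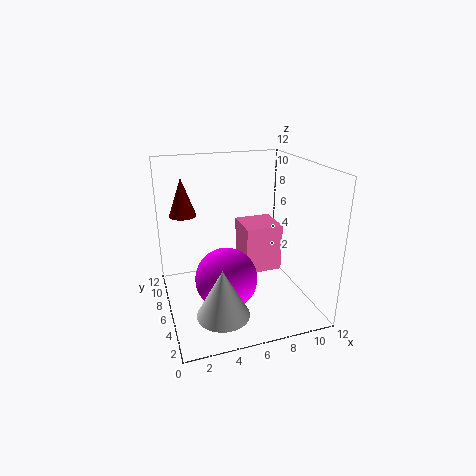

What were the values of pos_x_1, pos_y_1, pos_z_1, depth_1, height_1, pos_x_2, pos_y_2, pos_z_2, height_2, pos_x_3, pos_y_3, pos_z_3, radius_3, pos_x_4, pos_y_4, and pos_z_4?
pos_x_1 = 7.5; pos_y_1 = 7.75; pos_z_1 = 1.25; depth_1 = 3.5; height_1 = 4.5; pos_x_2 = 2.25; pos_y_2 = 10.75; pos_z_2 = 6.75; height_2 = 3.5; pos_x_3 = 3.5; pos_y_3 = 2; pos_z_3 = 1.75; radius_3 = 2; pos_x_4 = 4.5; pos_y_4 = 4.5; pos_z_4 = 3.25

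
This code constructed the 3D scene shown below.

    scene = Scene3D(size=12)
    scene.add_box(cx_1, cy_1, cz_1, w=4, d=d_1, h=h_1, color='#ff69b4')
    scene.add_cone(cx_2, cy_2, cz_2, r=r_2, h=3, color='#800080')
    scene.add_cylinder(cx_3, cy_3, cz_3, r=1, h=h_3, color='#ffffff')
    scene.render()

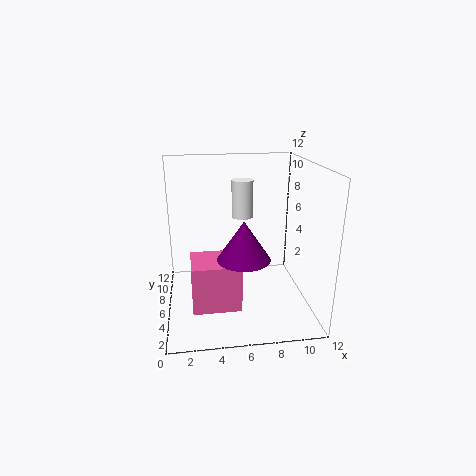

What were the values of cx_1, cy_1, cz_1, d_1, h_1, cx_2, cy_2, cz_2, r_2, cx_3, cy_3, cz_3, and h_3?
cx_1 = 2, cy_1 = 3.5, cz_1 = 0.5, d_1 = 3.5, h_1 = 4, cx_2 = 6, cy_2 = 3, cz_2 = 5.5, r_2 = 2, cx_3 = 7, cy_3 = 10, cz_3 = 6.5, h_3 = 3.5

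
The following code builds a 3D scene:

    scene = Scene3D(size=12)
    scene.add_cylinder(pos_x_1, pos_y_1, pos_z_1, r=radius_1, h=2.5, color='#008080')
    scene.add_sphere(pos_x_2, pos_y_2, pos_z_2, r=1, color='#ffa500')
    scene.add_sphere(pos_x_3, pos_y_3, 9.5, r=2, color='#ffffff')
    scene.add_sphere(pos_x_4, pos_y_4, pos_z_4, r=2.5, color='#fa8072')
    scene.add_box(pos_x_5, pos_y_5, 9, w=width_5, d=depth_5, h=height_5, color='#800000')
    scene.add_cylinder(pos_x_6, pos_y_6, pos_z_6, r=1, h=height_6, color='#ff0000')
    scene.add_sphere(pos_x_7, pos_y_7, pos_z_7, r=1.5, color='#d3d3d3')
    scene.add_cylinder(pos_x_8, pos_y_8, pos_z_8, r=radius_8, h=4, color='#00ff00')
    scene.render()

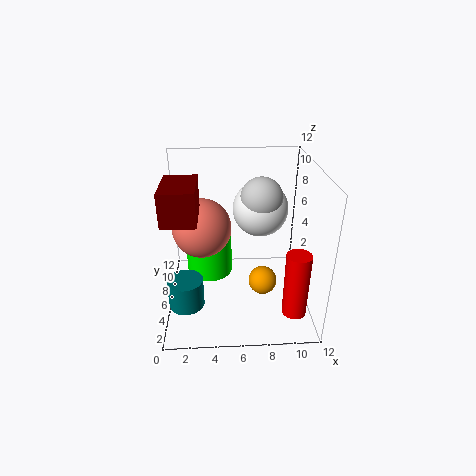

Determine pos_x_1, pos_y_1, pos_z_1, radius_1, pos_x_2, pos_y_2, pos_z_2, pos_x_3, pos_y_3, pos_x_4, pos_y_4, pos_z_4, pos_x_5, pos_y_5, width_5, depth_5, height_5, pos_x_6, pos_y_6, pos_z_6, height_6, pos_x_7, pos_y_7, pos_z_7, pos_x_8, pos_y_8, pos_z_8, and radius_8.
pos_x_1 = 1.5, pos_y_1 = 4.5, pos_z_1 = 0.5, radius_1 = 1.5, pos_x_2 = 7.5, pos_y_2 = 1.5, pos_z_2 = 5, pos_x_3 = 7.5, pos_y_3 = 4, pos_x_4 = 3, pos_y_4 = 7, pos_z_4 = 6.5, pos_x_5 = 0.5, pos_y_5 = 2, width_5 = 2.5, depth_5 = 4, height_5 = 2.5, pos_x_6 = 10.5, pos_y_6 = 3, pos_z_6 = 0.5, height_6 = 5.5, pos_x_7 = 7.5, pos_y_7 = 3.5, pos_z_7 = 10.5, pos_x_8 = 3.5, pos_y_8 = 7.5, pos_z_8 = 2, radius_8 = 2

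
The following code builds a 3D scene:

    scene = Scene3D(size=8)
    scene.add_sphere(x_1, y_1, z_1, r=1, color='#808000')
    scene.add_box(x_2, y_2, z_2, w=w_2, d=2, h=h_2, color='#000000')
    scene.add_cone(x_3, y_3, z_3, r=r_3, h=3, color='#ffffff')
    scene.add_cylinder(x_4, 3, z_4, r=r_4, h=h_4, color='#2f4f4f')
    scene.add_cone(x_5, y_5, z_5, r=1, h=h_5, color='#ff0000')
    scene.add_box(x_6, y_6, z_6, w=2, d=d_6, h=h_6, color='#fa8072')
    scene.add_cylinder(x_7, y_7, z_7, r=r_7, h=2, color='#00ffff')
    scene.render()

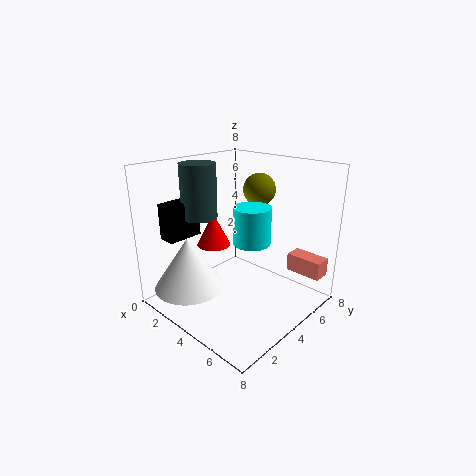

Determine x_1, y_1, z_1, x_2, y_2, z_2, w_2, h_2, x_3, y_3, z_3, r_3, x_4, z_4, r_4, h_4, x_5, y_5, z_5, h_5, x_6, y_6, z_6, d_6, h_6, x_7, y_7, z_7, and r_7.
x_1 = 3
y_1 = 7
z_1 = 6
x_2 = 1
y_2 = 1
z_2 = 4
w_2 = 1
h_2 = 2
x_3 = 2
y_3 = 2
z_3 = 1
r_3 = 2
x_4 = 2
z_4 = 5
r_4 = 1
h_4 = 3
x_5 = 2
y_5 = 4
z_5 = 3
h_5 = 2
x_6 = 6
y_6 = 6
z_6 = 2
d_6 = 1
h_6 = 1
x_7 = 5
y_7 = 4
z_7 = 4
r_7 = 1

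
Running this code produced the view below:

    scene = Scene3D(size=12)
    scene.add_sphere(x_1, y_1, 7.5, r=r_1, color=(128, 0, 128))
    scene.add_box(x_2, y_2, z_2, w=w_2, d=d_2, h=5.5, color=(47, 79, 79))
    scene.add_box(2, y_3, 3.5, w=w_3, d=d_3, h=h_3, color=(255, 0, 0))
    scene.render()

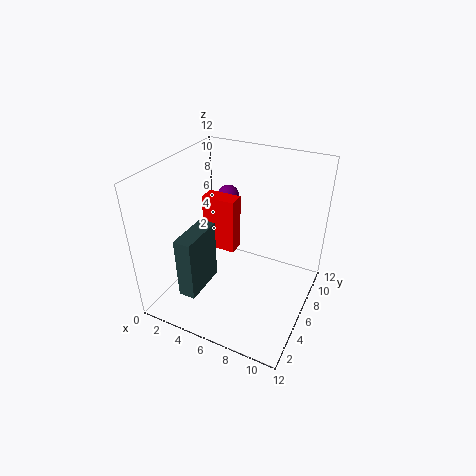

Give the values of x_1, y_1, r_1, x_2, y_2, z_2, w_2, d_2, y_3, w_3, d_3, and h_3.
x_1 = 3
y_1 = 10
r_1 = 1
x_2 = 2
y_2 = 2.5
z_2 = 1
w_2 = 1.5
d_2 = 4
y_3 = 7
w_3 = 3
d_3 = 1.5
h_3 = 5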